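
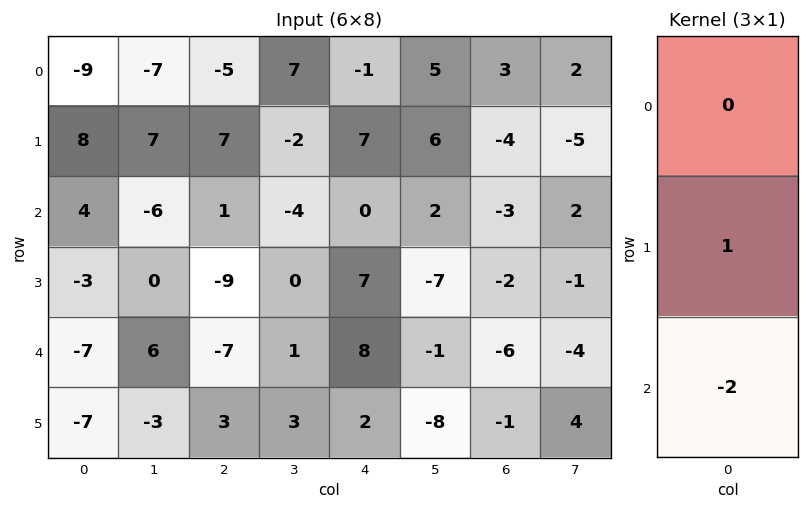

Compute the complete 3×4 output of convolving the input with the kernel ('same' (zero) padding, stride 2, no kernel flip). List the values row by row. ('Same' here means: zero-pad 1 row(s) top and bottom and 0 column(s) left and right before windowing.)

-25 -19 -15 11
10 19 -14 1
7 -13 4 -4

Output[0,0]: The receptive field on the zero-padded input at this output position is [0 / -9 / 8]. Elementwise product with the kernel and sum: -9·1 + 8·-2.
Output[0,1]: The receptive field on the zero-padded input at this output position is [0 / -5 / 7]. Elementwise product with the kernel and sum: -5·1 + 7·-2.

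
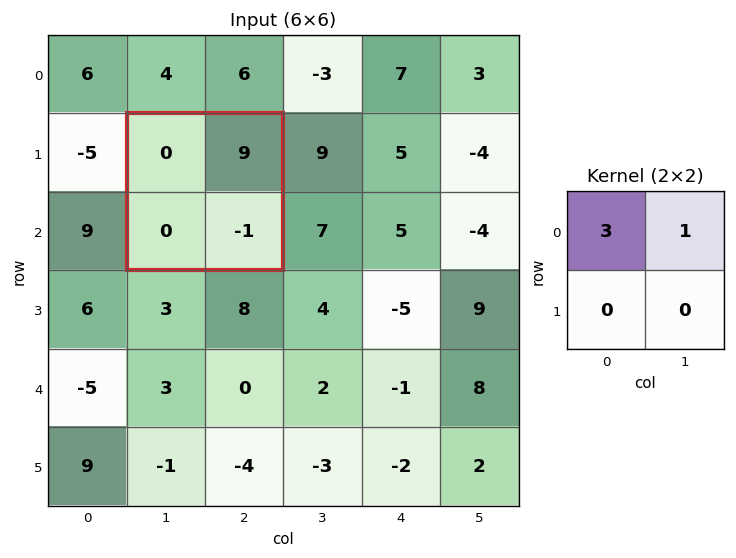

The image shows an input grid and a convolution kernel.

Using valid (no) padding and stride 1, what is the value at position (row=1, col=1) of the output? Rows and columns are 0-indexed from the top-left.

9

The receptive field on the input at this output position is [0 9 / 0 -1]. Elementwise product with the kernel and sum: 0·3 + 9·1.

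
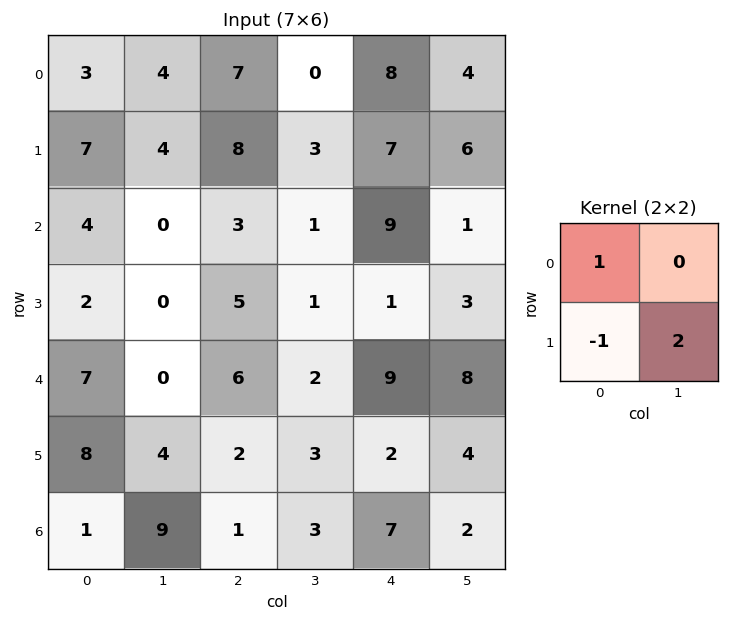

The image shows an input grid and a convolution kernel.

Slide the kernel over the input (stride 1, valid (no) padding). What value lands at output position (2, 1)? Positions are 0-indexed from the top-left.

10

The receptive field on the input at this output position is [0 3 / 0 5]. Elementwise product with the kernel and sum: 0·1 + 0·-1 + 5·2.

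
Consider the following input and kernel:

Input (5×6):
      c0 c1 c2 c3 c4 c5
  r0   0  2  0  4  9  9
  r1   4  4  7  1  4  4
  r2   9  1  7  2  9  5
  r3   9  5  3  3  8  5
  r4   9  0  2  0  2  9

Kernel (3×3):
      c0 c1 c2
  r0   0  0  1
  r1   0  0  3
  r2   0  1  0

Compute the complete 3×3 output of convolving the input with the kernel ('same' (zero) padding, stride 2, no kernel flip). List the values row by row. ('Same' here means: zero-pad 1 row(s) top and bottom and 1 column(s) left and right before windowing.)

10 19 31
16 10 27
5 3 32

Output[0,0]: The receptive field on the zero-padded input at this output position is [0 0 0 / 0 0 2 / 0 4 4]. Elementwise product with the kernel and sum: 0·1 + 2·3 + 4·1.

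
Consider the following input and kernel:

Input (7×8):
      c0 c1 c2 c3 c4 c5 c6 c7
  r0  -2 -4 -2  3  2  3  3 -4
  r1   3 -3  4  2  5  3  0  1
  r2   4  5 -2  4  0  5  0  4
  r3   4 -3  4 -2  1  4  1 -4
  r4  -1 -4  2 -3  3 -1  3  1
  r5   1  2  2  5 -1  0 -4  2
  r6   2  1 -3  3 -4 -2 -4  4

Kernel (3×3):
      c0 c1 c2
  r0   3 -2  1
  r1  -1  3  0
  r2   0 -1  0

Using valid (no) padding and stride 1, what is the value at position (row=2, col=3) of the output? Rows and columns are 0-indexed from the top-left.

The receptive field on the input at this output position is [4 0 5 / -2 1 4 / -3 3 -1]. Elementwise product with the kernel and sum: 4·3 + 0·-2 + 5·1 + -2·-1 + 1·3 + 3·-1.

19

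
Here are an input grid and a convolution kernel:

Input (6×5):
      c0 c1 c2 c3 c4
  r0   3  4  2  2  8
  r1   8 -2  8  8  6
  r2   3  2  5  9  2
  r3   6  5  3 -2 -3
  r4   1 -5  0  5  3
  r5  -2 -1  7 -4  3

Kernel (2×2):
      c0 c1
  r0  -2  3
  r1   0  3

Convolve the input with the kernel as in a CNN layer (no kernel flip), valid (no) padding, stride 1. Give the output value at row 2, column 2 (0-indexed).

The receptive field on the input at this output position is [5 9 / 3 -2]. Elementwise product with the kernel and sum: 5·-2 + 9·3 + -2·3.

11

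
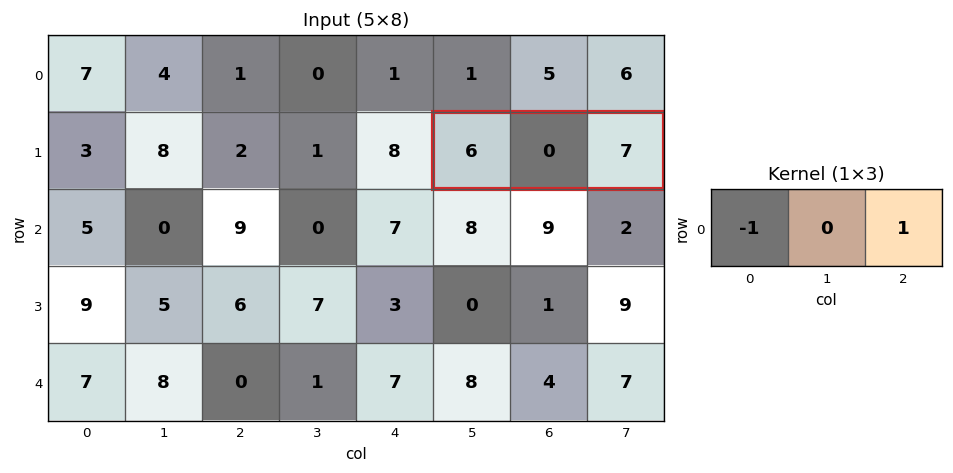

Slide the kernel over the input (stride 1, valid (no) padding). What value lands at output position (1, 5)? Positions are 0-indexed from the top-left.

The receptive field on the input at this output position is [6 0 7]. Elementwise product with the kernel and sum: 6·-1 + 7·1.

1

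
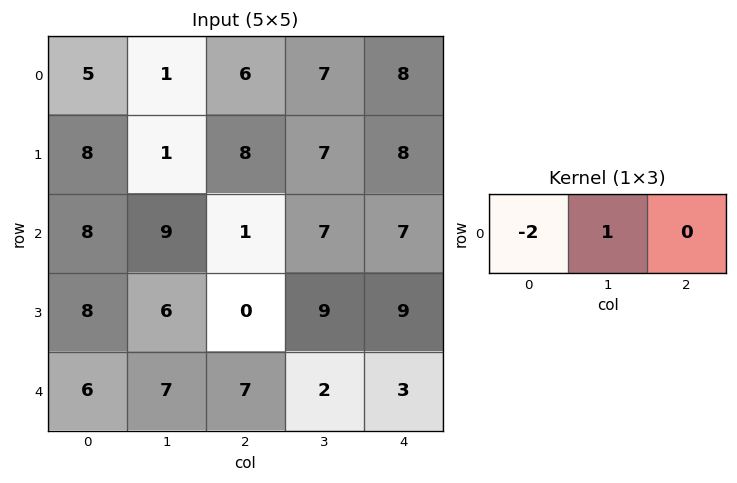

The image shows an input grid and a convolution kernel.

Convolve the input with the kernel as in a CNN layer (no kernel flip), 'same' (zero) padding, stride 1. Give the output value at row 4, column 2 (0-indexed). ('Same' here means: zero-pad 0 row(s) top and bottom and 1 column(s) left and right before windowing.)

The receptive field on the zero-padded input at this output position is [7 7 2]. Elementwise product with the kernel and sum: 7·-2 + 7·1.

-7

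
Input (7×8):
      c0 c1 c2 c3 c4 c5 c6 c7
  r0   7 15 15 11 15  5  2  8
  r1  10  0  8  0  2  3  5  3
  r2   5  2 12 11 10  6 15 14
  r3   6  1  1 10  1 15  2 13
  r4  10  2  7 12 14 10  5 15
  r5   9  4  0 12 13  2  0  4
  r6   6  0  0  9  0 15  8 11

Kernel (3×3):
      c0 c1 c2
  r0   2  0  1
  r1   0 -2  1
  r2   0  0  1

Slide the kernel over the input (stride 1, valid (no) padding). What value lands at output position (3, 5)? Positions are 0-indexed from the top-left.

The receptive field on the input at this output position is [15 2 13 / 10 5 15 / 2 0 4]. Elementwise product with the kernel and sum: 15·2 + 13·1 + 5·-2 + 15·1 + 4·1.

52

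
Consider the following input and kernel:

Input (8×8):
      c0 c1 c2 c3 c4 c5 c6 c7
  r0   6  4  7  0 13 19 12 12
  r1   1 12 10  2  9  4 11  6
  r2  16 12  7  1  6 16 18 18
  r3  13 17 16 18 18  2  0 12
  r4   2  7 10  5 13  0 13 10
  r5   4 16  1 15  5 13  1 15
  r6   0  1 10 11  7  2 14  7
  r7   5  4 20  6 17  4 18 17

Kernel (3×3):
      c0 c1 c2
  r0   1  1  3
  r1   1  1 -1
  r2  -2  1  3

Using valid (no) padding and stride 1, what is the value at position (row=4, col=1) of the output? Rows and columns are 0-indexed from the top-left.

75

The receptive field on the input at this output position is [7 10 5 / 16 1 15 / 1 10 11]. Elementwise product with the kernel and sum: 7·1 + 10·1 + 5·3 + 16·1 + 1·1 + 15·-1 + 1·-2 + 10·1 + 11·3.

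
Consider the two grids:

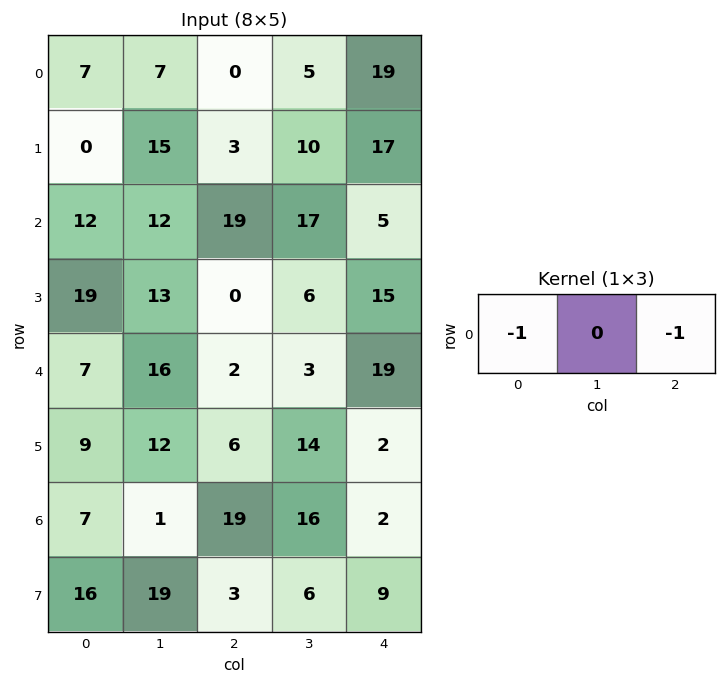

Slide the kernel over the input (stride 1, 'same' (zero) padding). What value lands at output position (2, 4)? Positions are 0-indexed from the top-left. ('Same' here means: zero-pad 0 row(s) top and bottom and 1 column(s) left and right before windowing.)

-17

The receptive field on the zero-padded input at this output position is [17 5 0]. Elementwise product with the kernel and sum: 17·-1 + 0·-1.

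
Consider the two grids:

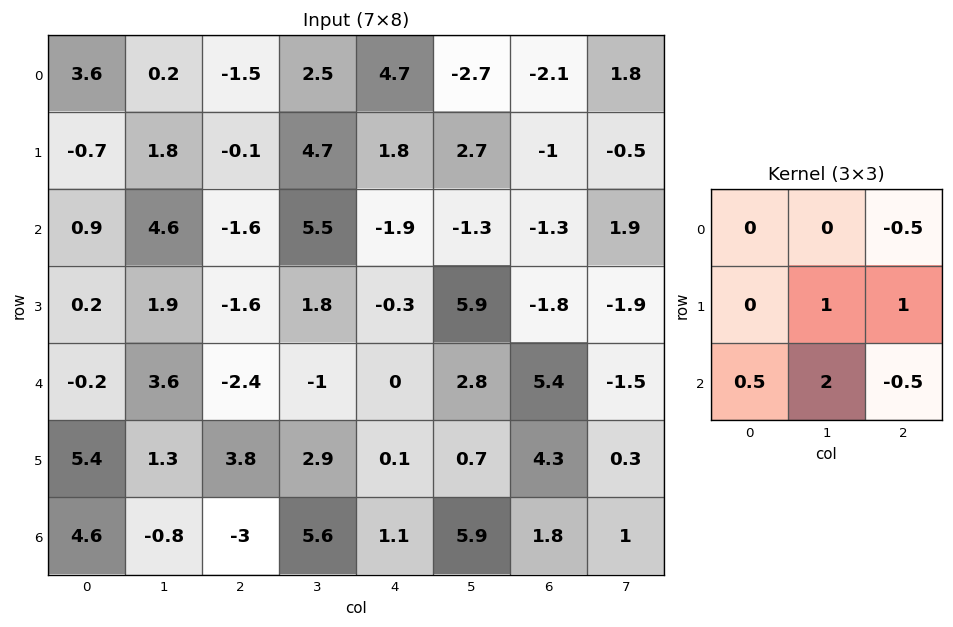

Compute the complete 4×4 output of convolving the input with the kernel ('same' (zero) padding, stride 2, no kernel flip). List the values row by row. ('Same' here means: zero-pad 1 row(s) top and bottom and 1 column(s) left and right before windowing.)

1.5 -0.65 6.6 -0.7
4.05 -1.6 -7.2 1.15
12.6 2.5 1.15 13.65
3.15 1.15 6.65 2.65

Output[0,0]: The receptive field on the zero-padded input at this output position is [0 0 0 / 0 3.6 0.2 / 0 -0.7 1.8]. Elementwise product with the kernel and sum: 0·-0.5 + 3.6·1 + 0.2·1 + 0·0.5 + -0.7·2 + 1.8·-0.5.
Output[0,1]: The receptive field on the zero-padded input at this output position is [0 0 0 / 0.2 -1.5 2.5 / 1.8 -0.1 4.7]. Elementwise product with the kernel and sum: 0·-0.5 + -1.5·1 + 2.5·1 + 1.8·0.5 + -0.1·2 + 4.7·-0.5.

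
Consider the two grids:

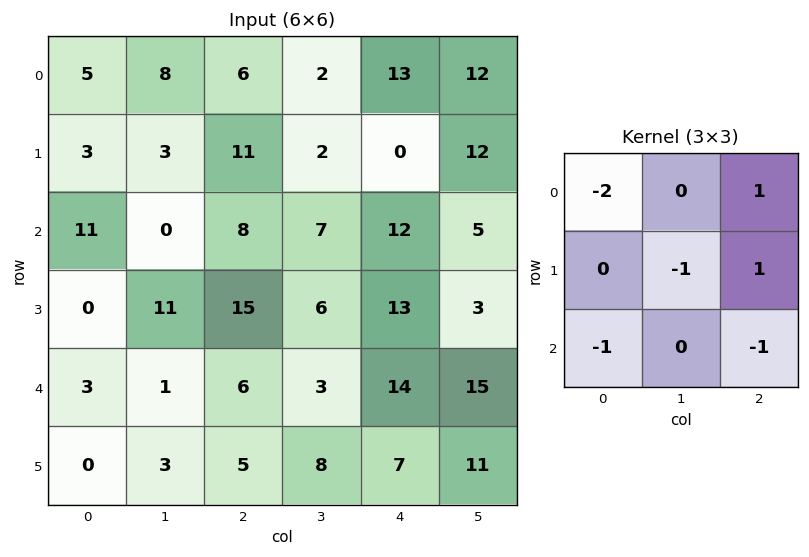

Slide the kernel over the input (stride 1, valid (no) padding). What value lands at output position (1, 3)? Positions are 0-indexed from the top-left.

-8

The receptive field on the input at this output position is [2 0 12 / 7 12 5 / 6 13 3]. Elementwise product with the kernel and sum: 2·-2 + 12·1 + 12·-1 + 5·1 + 6·-1 + 3·-1.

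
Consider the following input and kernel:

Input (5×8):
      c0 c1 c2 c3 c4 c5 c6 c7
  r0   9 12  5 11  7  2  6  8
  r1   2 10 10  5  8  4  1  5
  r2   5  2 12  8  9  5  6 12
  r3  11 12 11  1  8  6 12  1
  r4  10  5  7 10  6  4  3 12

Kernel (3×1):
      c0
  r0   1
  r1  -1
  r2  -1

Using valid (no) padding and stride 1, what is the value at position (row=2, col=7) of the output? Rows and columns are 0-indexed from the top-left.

The receptive field on the input at this output position is [12 / 1 / 12]. Elementwise product with the kernel and sum: 12·1 + 1·-1 + 12·-1.

-1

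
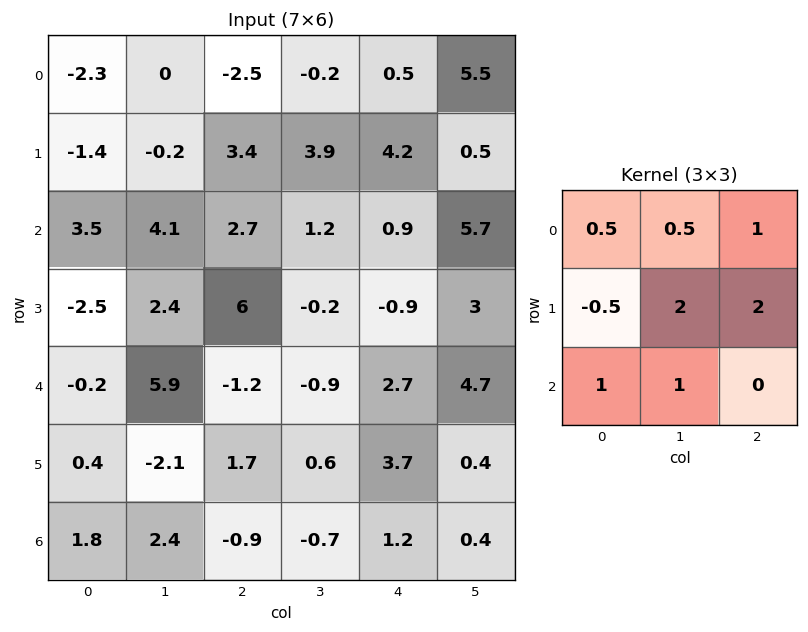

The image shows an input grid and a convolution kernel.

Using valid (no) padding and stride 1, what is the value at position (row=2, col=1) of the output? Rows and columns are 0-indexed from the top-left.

19.7

The receptive field on the input at this output position is [4.1 2.7 1.2 / 2.4 6 -0.2 / 5.9 -1.2 -0.9]. Elementwise product with the kernel and sum: 4.1·0.5 + 2.7·0.5 + 1.2·1 + 2.4·-0.5 + 6·2 + -0.2·2 + 5.9·1 + -1.2·1.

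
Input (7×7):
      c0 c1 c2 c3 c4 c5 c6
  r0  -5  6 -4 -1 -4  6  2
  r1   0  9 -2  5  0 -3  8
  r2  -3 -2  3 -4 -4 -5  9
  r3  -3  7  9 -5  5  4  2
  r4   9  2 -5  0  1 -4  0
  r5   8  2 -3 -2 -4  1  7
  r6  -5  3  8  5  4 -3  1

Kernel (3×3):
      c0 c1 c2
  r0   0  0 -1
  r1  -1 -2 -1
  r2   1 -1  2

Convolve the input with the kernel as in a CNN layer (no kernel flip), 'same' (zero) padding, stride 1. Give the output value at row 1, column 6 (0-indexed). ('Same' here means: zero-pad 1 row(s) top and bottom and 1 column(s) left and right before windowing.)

-27

The receptive field on the zero-padded input at this output position is [6 2 0 / -3 8 0 / -5 9 0]. Elementwise product with the kernel and sum: 0·-1 + -3·-1 + 8·-2 + 0·-1 + -5·1 + 9·-1 + 0·2.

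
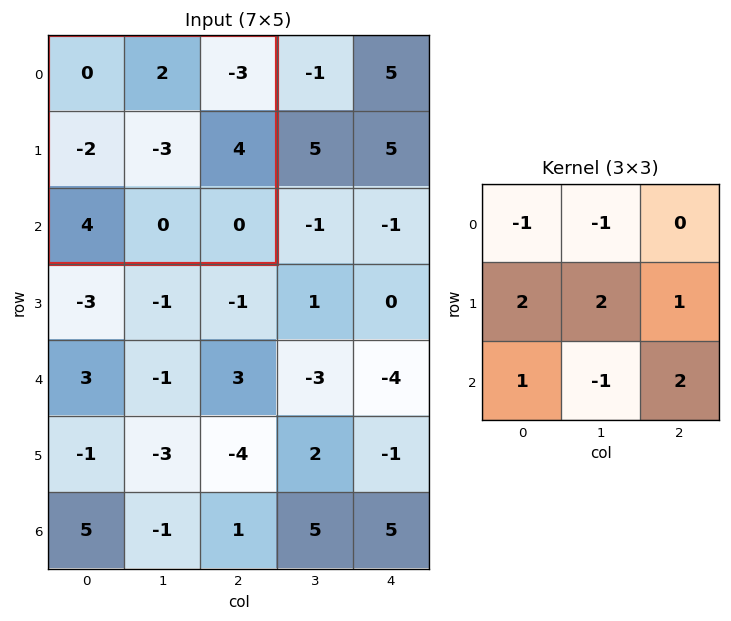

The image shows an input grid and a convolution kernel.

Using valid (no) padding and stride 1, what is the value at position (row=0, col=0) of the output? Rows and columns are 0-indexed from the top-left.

The receptive field on the input at this output position is [0 2 -3 / -2 -3 4 / 4 0 0]. Elementwise product with the kernel and sum: 0·-1 + 2·-1 + -2·2 + -3·2 + 4·1 + 4·1 + 0·-1 + 0·2.

-4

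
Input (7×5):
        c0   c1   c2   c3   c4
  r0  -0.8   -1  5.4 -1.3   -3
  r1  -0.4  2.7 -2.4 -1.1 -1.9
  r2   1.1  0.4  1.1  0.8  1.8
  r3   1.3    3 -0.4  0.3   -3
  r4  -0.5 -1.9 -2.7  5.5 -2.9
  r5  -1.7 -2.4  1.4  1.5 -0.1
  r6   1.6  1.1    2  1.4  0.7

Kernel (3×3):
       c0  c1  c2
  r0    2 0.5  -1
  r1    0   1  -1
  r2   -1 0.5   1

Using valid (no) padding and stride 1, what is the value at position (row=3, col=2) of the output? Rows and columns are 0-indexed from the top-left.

The receptive field on the input at this output position is [-0.4 0.3 -3 / -2.7 5.5 -2.9 / 1.4 1.5 -0.1]. Elementwise product with the kernel and sum: -0.4·2 + 0.3·0.5 + -3·-1 + 5.5·1 + -2.9·-1 + 1.4·-1 + 1.5·0.5 + -0.1·1.

10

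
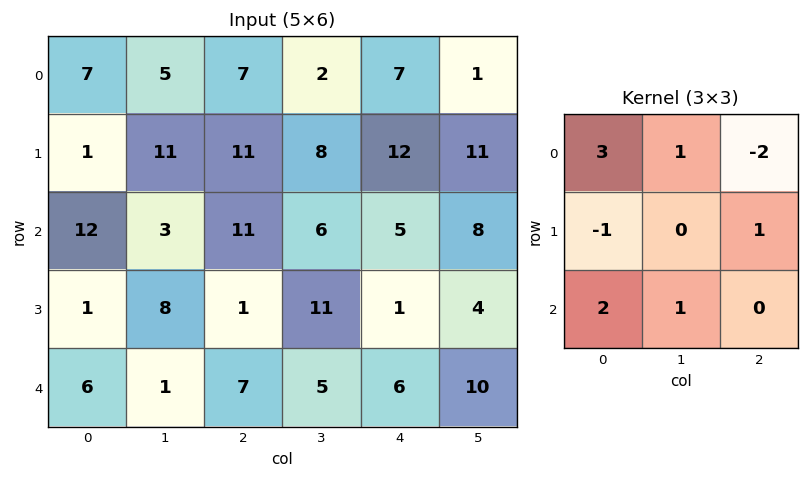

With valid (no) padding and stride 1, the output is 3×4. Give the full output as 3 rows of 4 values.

49 32 38 31
1 48 24 39
30 20 48 16

Output[0,0]: The receptive field on the input at this output position is [7 5 7 / 1 11 11 / 12 3 11]. Elementwise product with the kernel and sum: 7·3 + 5·1 + 7·-2 + 1·-1 + 11·1 + 12·2 + 3·1.
Output[0,1]: The receptive field on the input at this output position is [5 7 2 / 11 11 8 / 3 11 6]. Elementwise product with the kernel and sum: 5·3 + 7·1 + 2·-2 + 11·-1 + 8·1 + 3·2 + 11·1.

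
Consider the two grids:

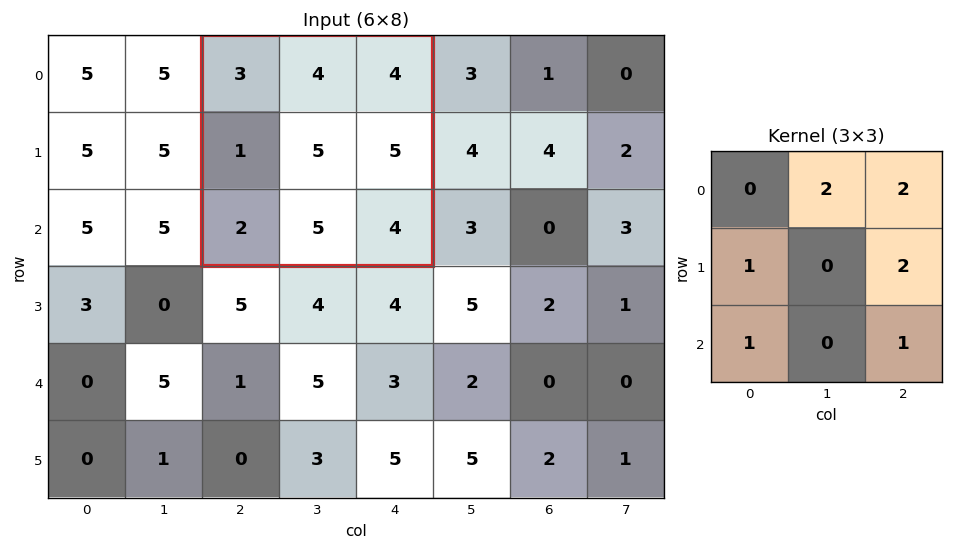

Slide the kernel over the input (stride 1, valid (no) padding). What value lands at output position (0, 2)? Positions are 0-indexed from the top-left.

The receptive field on the input at this output position is [3 4 4 / 1 5 5 / 2 5 4]. Elementwise product with the kernel and sum: 4·2 + 4·2 + 1·1 + 5·2 + 2·1 + 4·1.

33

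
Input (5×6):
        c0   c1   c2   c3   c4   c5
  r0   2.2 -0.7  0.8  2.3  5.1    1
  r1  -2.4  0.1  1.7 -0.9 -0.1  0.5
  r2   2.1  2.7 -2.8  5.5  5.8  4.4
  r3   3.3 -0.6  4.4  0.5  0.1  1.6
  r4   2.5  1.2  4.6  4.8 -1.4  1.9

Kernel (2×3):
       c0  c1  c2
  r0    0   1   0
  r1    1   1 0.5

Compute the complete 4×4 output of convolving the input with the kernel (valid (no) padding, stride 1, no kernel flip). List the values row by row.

-2.15 2.15 3.05 4.35
3.5 4.35 4.7 13.4
7.6 1.25 10.45 7.2
5.4 12.6 9.2 4.45

Output[0,0]: The receptive field on the input at this output position is [2.2 -0.7 0.8 / -2.4 0.1 1.7]. Elementwise product with the kernel and sum: -0.7·1 + -2.4·1 + 0.1·1 + 1.7·0.5.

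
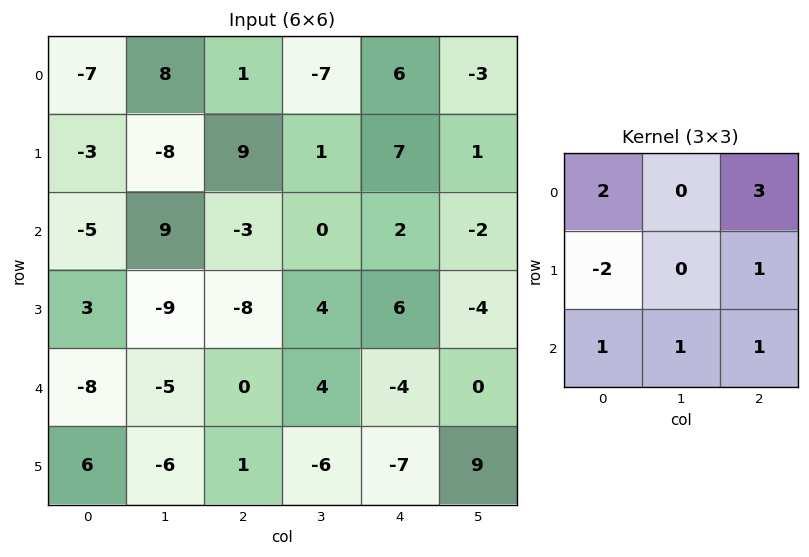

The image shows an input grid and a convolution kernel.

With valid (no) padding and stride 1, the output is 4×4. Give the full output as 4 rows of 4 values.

5 18 8 -24
14 -44 49 9
-46 39 22 -18
-1 -3 -14 -16

Output[0,0]: The receptive field on the input at this output position is [-7 8 1 / -3 -8 9 / -5 9 -3]. Elementwise product with the kernel and sum: -7·2 + 1·3 + -3·-2 + 9·1 + -5·1 + 9·1 + -3·1.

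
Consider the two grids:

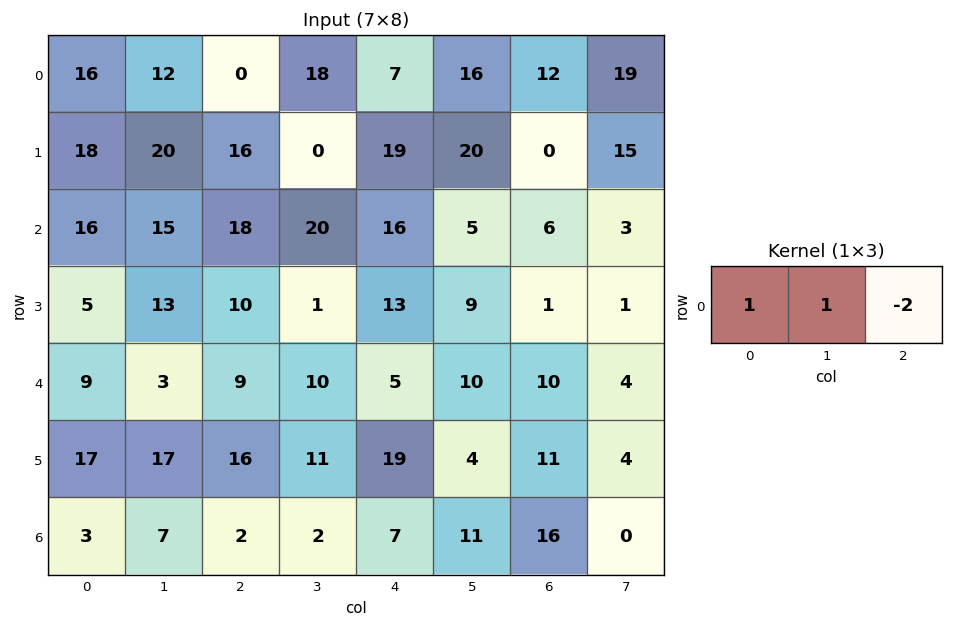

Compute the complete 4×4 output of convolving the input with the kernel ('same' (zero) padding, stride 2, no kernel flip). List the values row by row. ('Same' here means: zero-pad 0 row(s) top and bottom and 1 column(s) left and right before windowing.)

Output[0,0]: The receptive field on the zero-padded input at this output position is [0 16 12]. Elementwise product with the kernel and sum: 0·1 + 16·1 + 12·-2.

-8 -24 -7 -10
-14 -7 26 5
3 -8 -5 12
-11 5 -13 27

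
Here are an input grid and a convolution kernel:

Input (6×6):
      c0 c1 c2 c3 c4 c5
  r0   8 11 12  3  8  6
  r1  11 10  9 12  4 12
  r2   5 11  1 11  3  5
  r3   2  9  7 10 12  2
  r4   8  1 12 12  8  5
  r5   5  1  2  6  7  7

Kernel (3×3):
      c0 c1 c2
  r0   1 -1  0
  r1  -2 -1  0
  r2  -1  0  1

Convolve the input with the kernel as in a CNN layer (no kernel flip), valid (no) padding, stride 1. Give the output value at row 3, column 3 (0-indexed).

-33

The receptive field on the input at this output position is [10 12 2 / 12 8 5 / 6 7 7]. Elementwise product with the kernel and sum: 10·1 + 12·-1 + 12·-2 + 8·-1 + 6·-1 + 7·1.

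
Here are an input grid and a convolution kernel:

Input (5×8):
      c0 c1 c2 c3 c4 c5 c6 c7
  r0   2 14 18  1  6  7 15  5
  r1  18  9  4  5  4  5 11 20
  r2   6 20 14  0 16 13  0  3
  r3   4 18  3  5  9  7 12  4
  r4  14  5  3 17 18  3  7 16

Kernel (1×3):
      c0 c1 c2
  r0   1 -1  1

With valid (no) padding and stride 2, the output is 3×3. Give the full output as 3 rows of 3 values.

Output[0,0]: The receptive field on the input at this output position is [2 14 18]. Elementwise product with the kernel and sum: 2·1 + 14·-1 + 18·1.
Output[0,1]: The receptive field on the input at this output position is [18 1 6]. Elementwise product with the kernel and sum: 18·1 + 1·-1 + 6·1.

6 23 14
0 30 3
12 4 22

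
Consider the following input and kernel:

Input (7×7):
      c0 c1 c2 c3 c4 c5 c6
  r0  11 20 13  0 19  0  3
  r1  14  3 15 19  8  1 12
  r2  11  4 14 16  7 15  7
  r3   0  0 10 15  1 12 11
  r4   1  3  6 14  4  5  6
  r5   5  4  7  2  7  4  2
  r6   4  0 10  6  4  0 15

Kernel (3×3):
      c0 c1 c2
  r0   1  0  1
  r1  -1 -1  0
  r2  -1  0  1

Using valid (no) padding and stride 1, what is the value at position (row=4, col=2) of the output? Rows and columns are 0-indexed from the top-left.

-5

The receptive field on the input at this output position is [6 14 4 / 7 2 7 / 10 6 4]. Elementwise product with the kernel and sum: 6·1 + 4·1 + 7·-1 + 2·-1 + 10·-1 + 4·1.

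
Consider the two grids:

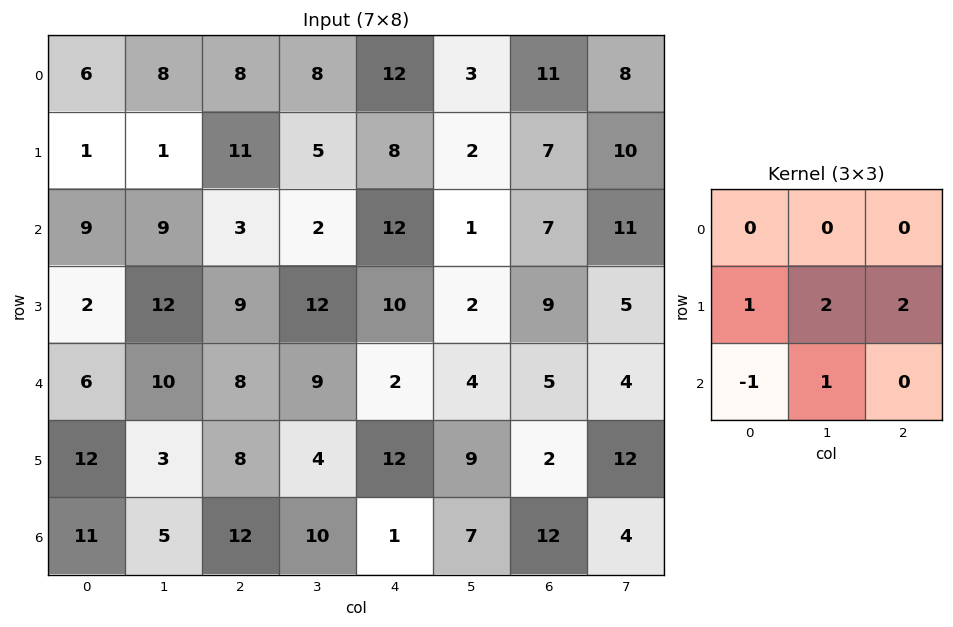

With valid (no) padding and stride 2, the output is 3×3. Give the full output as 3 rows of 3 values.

25 36 15
48 54 34
28 38 40

Output[0,0]: The receptive field on the input at this output position is [6 8 8 / 1 1 11 / 9 9 3]. Elementwise product with the kernel and sum: 1·1 + 1·2 + 11·2 + 9·-1 + 9·1.
Output[0,1]: The receptive field on the input at this output position is [8 8 12 / 11 5 8 / 3 2 12]. Elementwise product with the kernel and sum: 11·1 + 5·2 + 8·2 + 3·-1 + 2·1.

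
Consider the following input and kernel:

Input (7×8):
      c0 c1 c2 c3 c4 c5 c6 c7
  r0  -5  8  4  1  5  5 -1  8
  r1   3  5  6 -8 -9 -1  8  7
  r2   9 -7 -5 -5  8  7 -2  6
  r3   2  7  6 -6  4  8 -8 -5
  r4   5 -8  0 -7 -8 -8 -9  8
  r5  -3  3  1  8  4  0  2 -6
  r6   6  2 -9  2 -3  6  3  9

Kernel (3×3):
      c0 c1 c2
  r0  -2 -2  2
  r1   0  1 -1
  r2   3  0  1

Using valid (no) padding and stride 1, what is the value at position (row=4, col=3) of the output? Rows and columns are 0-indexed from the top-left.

The receptive field on the input at this output position is [-7 -8 -8 / 8 4 0 / 2 -3 6]. Elementwise product with the kernel and sum: -7·-2 + -8·-2 + -8·2 + 4·1 + 0·-1 + 2·3 + 6·1.

30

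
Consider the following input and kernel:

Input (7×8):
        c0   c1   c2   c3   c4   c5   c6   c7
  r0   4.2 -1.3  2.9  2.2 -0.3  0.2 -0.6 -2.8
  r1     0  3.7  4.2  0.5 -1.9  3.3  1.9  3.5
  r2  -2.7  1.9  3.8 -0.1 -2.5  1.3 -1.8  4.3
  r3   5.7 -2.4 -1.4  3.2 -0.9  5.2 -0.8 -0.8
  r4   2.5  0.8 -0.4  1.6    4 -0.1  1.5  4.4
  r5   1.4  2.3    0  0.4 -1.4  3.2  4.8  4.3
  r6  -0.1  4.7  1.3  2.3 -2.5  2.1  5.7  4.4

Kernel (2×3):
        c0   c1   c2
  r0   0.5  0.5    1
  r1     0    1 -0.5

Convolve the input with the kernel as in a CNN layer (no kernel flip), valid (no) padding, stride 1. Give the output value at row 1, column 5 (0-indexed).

The receptive field on the input at this output position is [3.3 1.9 3.5 / 1.3 -1.8 4.3]. Elementwise product with the kernel and sum: 3.3·0.5 + 1.9·0.5 + 3.5·1 + -1.8·1 + 4.3·-0.5.

2.15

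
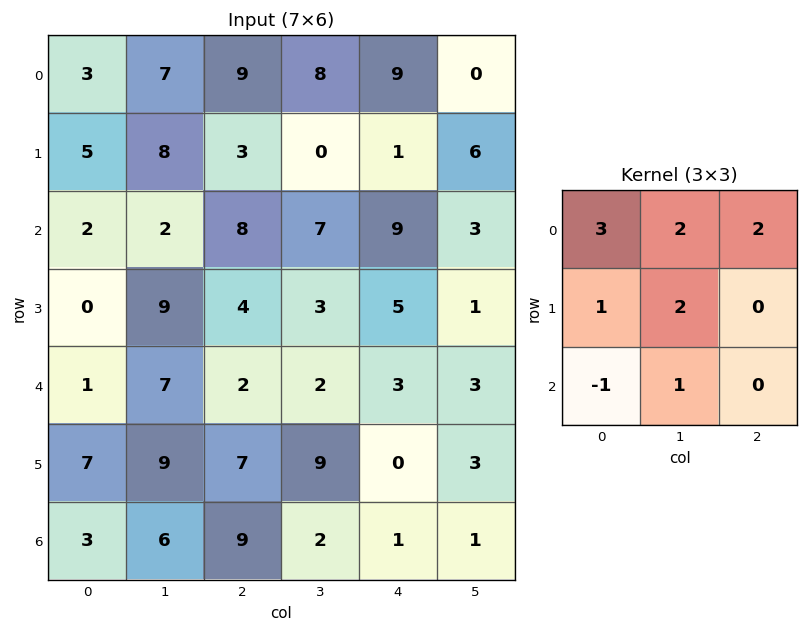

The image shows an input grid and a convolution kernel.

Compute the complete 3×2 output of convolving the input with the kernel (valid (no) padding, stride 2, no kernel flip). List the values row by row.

Output[0,0]: The receptive field on the input at this output position is [3 7 9 / 5 8 3 / 2 2 8]. Elementwise product with the kernel and sum: 3·3 + 7·2 + 9·2 + 5·1 + 8·2 + 2·-1 + 2·1.
Output[0,1]: The receptive field on the input at this output position is [9 8 9 / 3 0 1 / 8 7 9]. Elementwise product with the kernel and sum: 9·3 + 8·2 + 9·2 + 3·1 + 0·2 + 8·-1 + 7·1.

62 63
50 66
49 34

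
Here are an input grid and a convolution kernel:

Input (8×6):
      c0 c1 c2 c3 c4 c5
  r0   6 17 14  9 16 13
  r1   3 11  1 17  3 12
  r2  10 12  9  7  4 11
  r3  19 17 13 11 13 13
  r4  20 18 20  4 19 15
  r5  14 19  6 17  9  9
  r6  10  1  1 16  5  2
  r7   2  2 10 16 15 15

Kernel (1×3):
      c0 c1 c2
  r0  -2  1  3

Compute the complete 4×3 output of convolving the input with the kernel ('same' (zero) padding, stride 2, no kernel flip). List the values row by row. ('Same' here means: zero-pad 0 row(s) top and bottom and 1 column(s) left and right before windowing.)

Output[0,0]: The receptive field on the zero-padded input at this output position is [0 6 17]. Elementwise product with the kernel and sum: 0·-2 + 6·1 + 17·3.

57 7 37
46 6 23
74 -4 56
13 47 -21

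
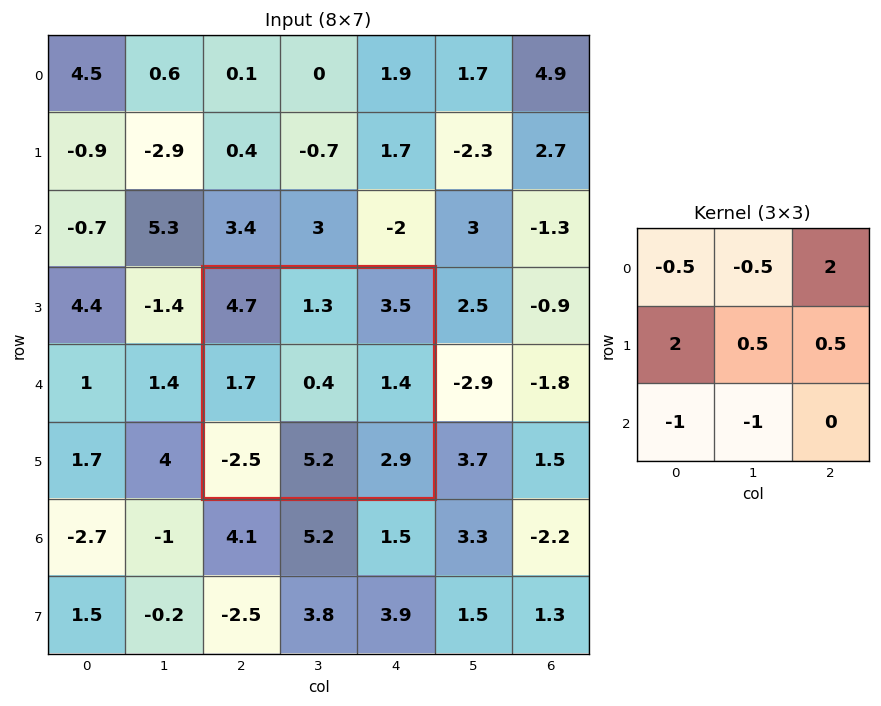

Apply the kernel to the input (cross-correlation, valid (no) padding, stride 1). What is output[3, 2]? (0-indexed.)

5.6

The receptive field on the input at this output position is [4.7 1.3 3.5 / 1.7 0.4 1.4 / -2.5 5.2 2.9]. Elementwise product with the kernel and sum: 4.7·-0.5 + 1.3·-0.5 + 3.5·2 + 1.7·2 + 0.4·0.5 + 1.4·0.5 + -2.5·-1 + 5.2·-1.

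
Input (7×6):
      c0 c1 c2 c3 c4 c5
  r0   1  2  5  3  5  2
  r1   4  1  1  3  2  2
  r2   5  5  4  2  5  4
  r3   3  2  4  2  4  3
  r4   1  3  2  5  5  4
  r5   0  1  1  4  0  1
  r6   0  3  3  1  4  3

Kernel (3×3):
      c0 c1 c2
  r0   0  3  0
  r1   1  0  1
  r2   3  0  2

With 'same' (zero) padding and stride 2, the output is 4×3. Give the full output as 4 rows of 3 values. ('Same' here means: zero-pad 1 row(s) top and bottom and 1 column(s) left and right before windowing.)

4 14 18
21 20 24
14 31 35
3 7 4

Output[0,0]: The receptive field on the zero-padded input at this output position is [0 0 0 / 0 1 2 / 0 4 1]. Elementwise product with the kernel and sum: 0·3 + 0·1 + 2·1 + 0·3 + 1·2.
Output[0,1]: The receptive field on the zero-padded input at this output position is [0 0 0 / 2 5 3 / 1 1 3]. Elementwise product with the kernel and sum: 0·3 + 2·1 + 3·1 + 1·3 + 3·2.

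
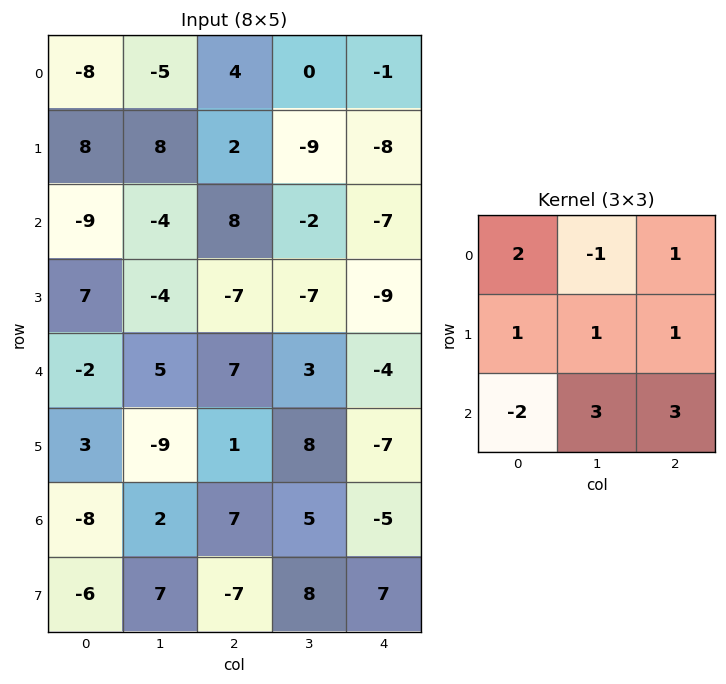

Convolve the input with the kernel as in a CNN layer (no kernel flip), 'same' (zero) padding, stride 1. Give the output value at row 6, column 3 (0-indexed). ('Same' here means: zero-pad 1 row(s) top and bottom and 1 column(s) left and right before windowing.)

The receptive field on the zero-padded input at this output position is [1 8 -7 / 7 5 -5 / -7 8 7]. Elementwise product with the kernel and sum: 1·2 + 8·-1 + -7·1 + 7·1 + 5·1 + -5·1 + -7·-2 + 8·3 + 7·3.

53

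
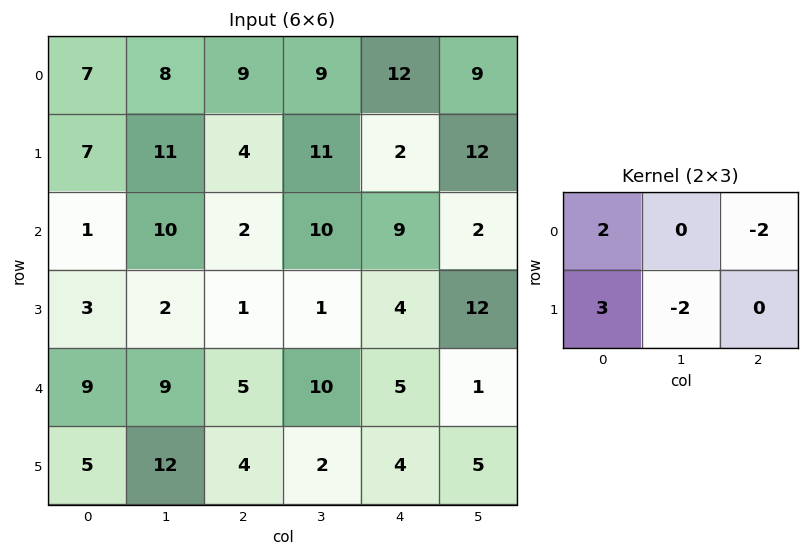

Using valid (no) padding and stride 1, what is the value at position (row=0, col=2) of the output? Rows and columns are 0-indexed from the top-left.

The receptive field on the input at this output position is [9 9 12 / 4 11 2]. Elementwise product with the kernel and sum: 9·2 + 12·-2 + 4·3 + 11·-2.

-16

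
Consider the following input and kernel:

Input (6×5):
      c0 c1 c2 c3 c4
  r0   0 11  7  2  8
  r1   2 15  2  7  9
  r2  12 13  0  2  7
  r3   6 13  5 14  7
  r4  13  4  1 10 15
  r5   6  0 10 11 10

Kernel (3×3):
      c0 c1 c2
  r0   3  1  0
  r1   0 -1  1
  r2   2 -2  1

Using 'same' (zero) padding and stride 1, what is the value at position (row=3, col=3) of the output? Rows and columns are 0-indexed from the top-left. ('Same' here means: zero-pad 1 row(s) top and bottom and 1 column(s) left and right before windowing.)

-8

The receptive field on the zero-padded input at this output position is [0 2 7 / 5 14 7 / 1 10 15]. Elementwise product with the kernel and sum: 0·3 + 2·1 + 14·-1 + 7·1 + 1·2 + 10·-2 + 15·1.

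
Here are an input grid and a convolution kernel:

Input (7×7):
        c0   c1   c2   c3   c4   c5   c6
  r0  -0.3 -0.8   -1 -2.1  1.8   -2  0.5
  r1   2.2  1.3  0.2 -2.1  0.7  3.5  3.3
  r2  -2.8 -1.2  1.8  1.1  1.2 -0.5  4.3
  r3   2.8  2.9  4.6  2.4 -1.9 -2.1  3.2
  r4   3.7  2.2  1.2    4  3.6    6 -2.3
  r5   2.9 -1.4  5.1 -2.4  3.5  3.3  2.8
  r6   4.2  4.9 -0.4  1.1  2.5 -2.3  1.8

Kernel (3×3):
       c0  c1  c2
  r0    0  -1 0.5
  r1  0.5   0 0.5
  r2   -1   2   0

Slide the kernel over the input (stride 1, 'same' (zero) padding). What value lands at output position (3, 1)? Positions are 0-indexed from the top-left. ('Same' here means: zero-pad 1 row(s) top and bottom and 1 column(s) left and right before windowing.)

The receptive field on the zero-padded input at this output position is [-2.8 -1.2 1.8 / 2.8 2.9 4.6 / 3.7 2.2 1.2]. Elementwise product with the kernel and sum: -1.2·-1 + 1.8·0.5 + 2.8·0.5 + 4.6·0.5 + 3.7·-1 + 2.2·2.

6.5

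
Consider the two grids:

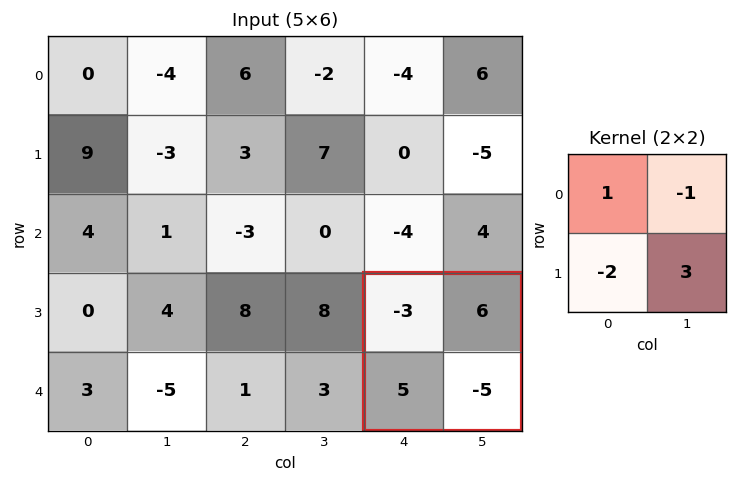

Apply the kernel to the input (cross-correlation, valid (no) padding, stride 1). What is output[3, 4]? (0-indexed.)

The receptive field on the input at this output position is [-3 6 / 5 -5]. Elementwise product with the kernel and sum: -3·1 + 6·-1 + 5·-2 + -5·3.

-34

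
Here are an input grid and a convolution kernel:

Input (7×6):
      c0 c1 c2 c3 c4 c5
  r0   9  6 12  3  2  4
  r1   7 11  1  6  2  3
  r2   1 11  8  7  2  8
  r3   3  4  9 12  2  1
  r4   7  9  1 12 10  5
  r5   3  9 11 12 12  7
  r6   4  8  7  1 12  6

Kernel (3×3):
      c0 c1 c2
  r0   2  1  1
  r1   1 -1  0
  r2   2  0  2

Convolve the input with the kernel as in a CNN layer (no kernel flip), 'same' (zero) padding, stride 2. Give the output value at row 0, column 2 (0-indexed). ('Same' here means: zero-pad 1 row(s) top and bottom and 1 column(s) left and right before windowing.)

19

The receptive field on the zero-padded input at this output position is [0 0 0 / 3 2 4 / 6 2 3]. Elementwise product with the kernel and sum: 0·2 + 0·1 + 0·1 + 3·1 + 2·-1 + 6·2 + 3·2.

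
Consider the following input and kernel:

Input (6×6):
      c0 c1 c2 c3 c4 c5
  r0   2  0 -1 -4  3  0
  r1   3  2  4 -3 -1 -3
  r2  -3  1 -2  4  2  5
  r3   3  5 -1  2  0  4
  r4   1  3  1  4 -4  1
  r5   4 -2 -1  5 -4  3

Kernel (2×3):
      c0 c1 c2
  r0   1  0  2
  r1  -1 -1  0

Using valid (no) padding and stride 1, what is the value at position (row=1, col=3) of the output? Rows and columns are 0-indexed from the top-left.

-15

The receptive field on the input at this output position is [-3 -1 -3 / 4 2 5]. Elementwise product with the kernel and sum: -3·1 + -3·2 + 4·-1 + 2·-1.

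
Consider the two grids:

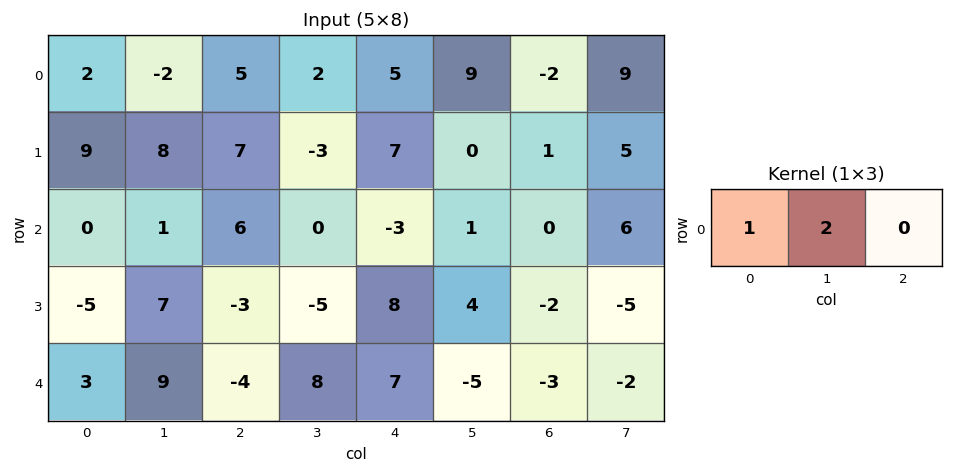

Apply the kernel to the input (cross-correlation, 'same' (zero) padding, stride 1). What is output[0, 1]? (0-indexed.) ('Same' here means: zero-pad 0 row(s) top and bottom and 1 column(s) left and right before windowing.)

The receptive field on the zero-padded input at this output position is [2 -2 5]. Elementwise product with the kernel and sum: 2·1 + -2·2.

-2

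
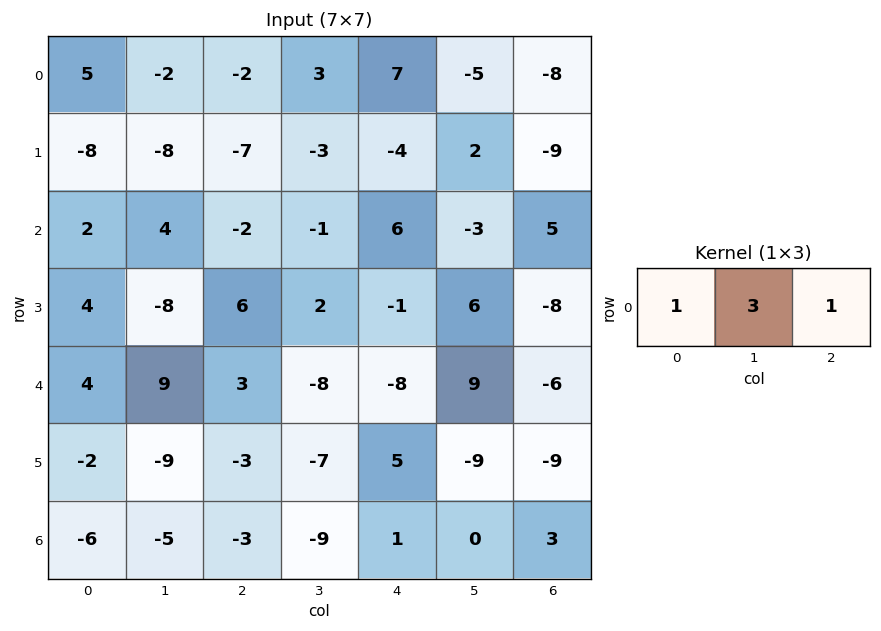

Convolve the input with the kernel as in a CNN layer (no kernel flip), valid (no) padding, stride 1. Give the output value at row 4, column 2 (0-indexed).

-29

The receptive field on the input at this output position is [3 -8 -8]. Elementwise product with the kernel and sum: 3·1 + -8·3 + -8·1.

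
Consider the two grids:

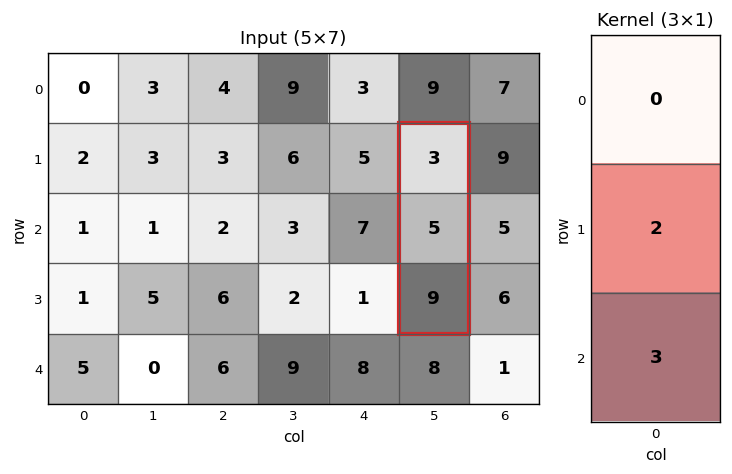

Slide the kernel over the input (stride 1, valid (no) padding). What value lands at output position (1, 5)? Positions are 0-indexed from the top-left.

37

The receptive field on the input at this output position is [3 / 5 / 9]. Elementwise product with the kernel and sum: 5·2 + 9·3.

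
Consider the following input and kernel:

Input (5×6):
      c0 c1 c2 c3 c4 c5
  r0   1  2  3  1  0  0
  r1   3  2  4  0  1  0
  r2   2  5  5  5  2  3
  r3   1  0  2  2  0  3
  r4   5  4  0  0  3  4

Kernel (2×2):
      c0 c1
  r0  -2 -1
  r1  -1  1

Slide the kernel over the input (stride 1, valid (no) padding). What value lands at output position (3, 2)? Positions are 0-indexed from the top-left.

-6

The receptive field on the input at this output position is [2 2 / 0 0]. Elementwise product with the kernel and sum: 2·-2 + 2·-1 + 0·-1 + 0·1.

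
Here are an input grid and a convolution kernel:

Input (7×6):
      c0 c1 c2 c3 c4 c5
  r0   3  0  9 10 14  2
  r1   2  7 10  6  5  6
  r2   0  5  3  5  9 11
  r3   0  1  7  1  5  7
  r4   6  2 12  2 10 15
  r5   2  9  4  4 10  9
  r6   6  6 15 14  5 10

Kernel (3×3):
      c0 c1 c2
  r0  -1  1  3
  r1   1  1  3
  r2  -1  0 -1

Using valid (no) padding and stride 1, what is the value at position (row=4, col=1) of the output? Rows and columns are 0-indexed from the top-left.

21

The receptive field on the input at this output position is [2 12 2 / 9 4 4 / 6 15 14]. Elementwise product with the kernel and sum: 2·-1 + 12·1 + 2·3 + 9·1 + 4·1 + 4·3 + 6·-1 + 14·-1.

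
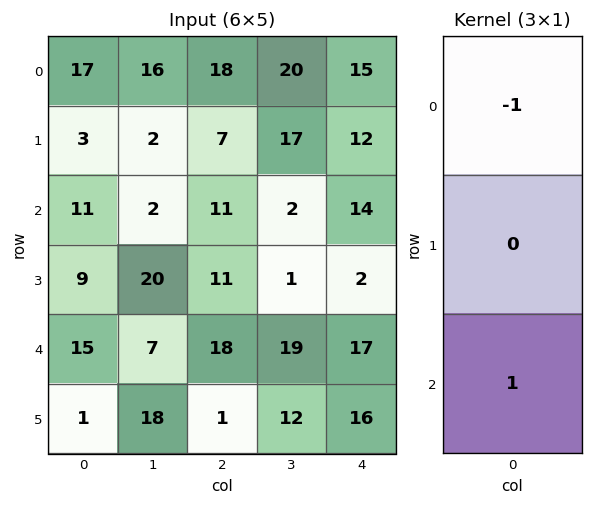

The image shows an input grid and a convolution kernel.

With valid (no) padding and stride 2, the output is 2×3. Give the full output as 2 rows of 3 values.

-6 -7 -1
4 7 3

Output[0,0]: The receptive field on the input at this output position is [17 / 3 / 11]. Elementwise product with the kernel and sum: 17·-1 + 11·1.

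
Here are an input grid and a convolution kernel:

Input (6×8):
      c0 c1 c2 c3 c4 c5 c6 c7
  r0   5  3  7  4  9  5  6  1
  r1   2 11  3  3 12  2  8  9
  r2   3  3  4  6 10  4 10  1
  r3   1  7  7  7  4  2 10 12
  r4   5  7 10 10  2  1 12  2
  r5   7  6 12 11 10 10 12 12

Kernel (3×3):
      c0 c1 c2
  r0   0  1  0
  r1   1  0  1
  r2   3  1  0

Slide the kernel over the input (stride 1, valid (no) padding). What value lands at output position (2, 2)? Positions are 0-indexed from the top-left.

57

The receptive field on the input at this output position is [4 6 10 / 7 7 4 / 10 10 2]. Elementwise product with the kernel and sum: 6·1 + 7·1 + 4·1 + 10·3 + 10·1.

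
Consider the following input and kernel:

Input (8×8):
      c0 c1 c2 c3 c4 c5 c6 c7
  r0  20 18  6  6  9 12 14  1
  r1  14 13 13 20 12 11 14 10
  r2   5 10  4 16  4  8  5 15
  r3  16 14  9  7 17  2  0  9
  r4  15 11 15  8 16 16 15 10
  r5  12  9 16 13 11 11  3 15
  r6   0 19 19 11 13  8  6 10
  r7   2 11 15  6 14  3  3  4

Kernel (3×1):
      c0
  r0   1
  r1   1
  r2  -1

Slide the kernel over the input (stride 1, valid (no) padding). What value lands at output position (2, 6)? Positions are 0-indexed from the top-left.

-10

The receptive field on the input at this output position is [5 / 0 / 15]. Elementwise product with the kernel and sum: 5·1 + 0·1 + 15·-1.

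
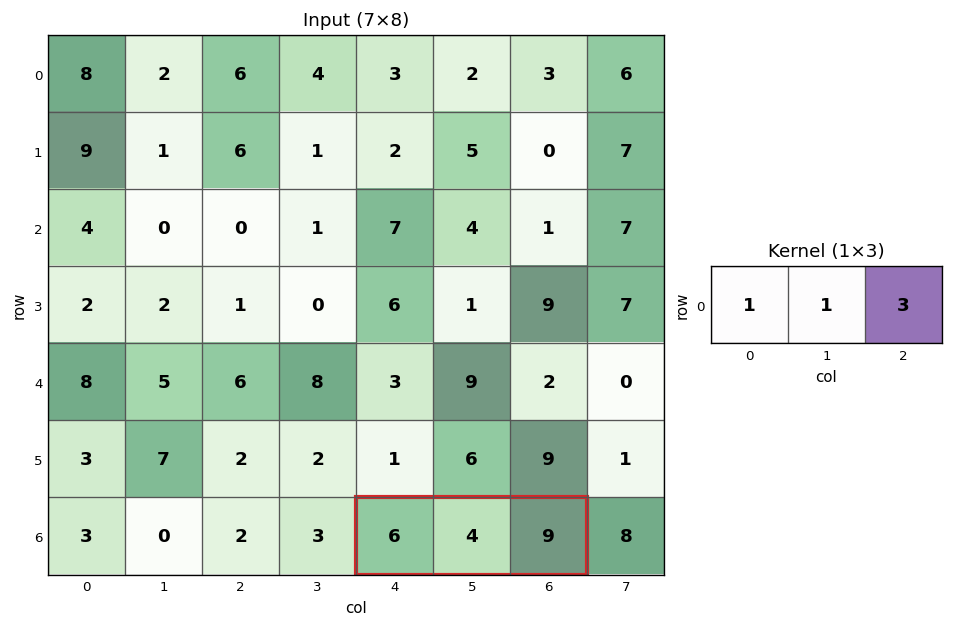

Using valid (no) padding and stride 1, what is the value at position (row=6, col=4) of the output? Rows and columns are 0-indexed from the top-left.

37

The receptive field on the input at this output position is [6 4 9]. Elementwise product with the kernel and sum: 6·1 + 4·1 + 9·3.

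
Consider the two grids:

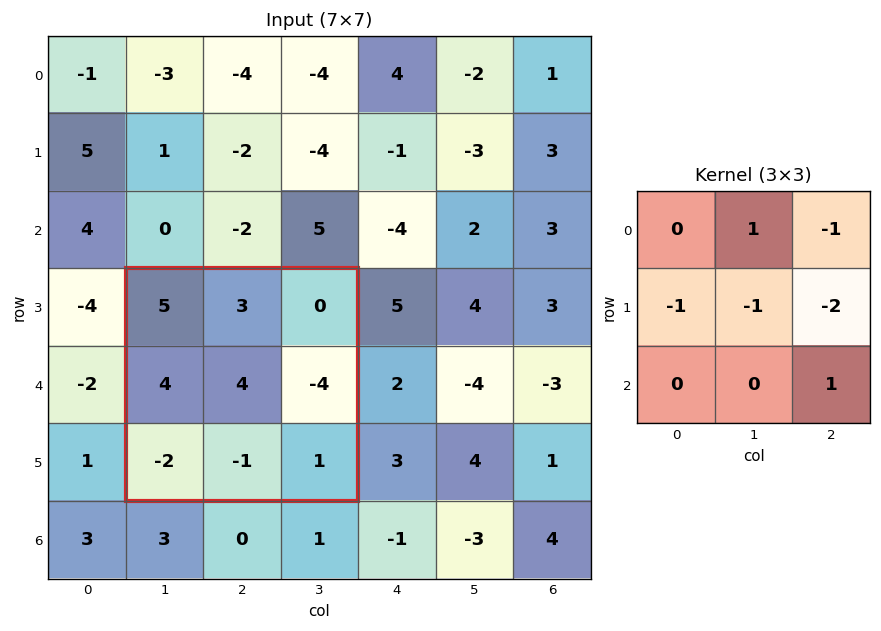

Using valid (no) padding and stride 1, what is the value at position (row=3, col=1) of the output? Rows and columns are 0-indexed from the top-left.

4

The receptive field on the input at this output position is [5 3 0 / 4 4 -4 / -2 -1 1]. Elementwise product with the kernel and sum: 3·1 + 0·-1 + 4·-1 + 4·-1 + -4·-2 + 1·1.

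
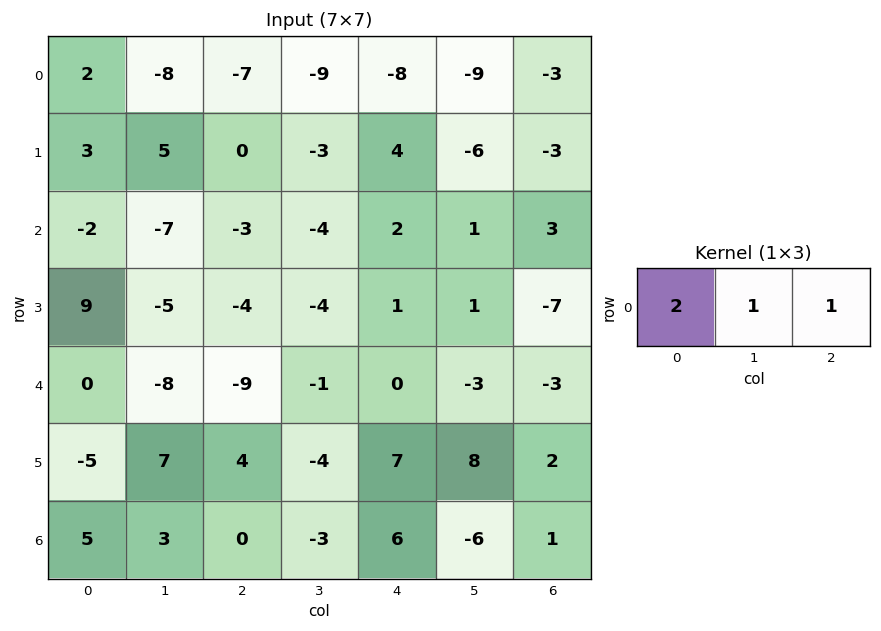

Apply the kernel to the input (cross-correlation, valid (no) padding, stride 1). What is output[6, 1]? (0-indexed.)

3

The receptive field on the input at this output position is [3 0 -3]. Elementwise product with the kernel and sum: 3·2 + 0·1 + -3·1.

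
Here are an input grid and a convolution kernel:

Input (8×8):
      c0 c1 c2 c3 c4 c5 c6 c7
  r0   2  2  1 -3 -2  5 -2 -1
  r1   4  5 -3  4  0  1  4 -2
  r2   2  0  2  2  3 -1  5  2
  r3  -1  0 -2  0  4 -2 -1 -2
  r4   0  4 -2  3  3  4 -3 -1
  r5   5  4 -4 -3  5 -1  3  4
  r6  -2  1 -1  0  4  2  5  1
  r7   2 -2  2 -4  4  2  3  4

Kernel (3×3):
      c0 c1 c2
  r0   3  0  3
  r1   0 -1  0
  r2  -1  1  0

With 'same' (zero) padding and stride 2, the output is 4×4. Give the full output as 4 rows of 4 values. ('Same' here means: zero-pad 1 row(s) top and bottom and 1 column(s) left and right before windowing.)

Output[0,0]: The receptive field on the zero-padded input at this output position is [0 0 0 / 0 2 2 / 0 4 5]. Elementwise product with the kernel and sum: 0·3 + 0·3 + 2·-1 + 0·-1 + 4·1.
Output[0,1]: The receptive field on the zero-padded input at this output position is [0 0 0 / 2 1 -3 / 5 -3 4]. Elementwise product with the kernel and sum: 0·3 + 0·3 + 1·-1 + 5·-1 + -3·1.

2 -9 -2 5
12 23 16 -7
5 -6 -1 -5
16 8 -8 5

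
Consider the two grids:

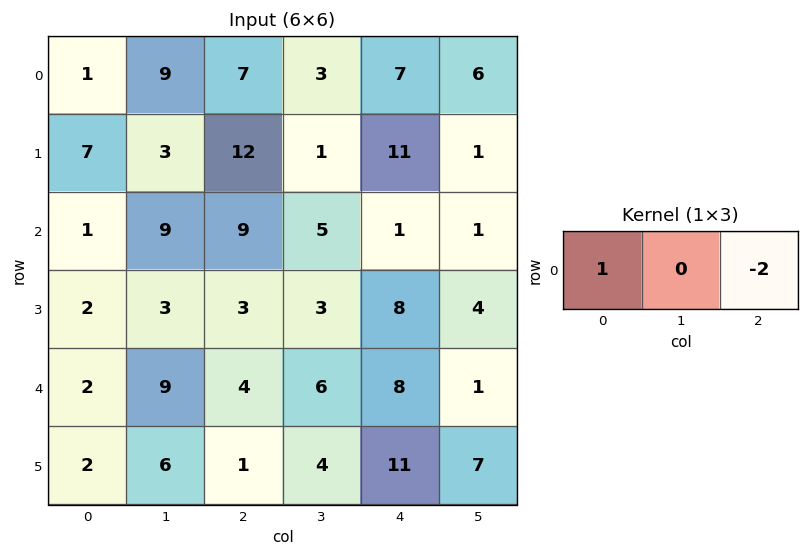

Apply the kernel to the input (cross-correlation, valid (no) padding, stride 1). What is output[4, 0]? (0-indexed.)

The receptive field on the input at this output position is [2 9 4]. Elementwise product with the kernel and sum: 2·1 + 4·-2.

-6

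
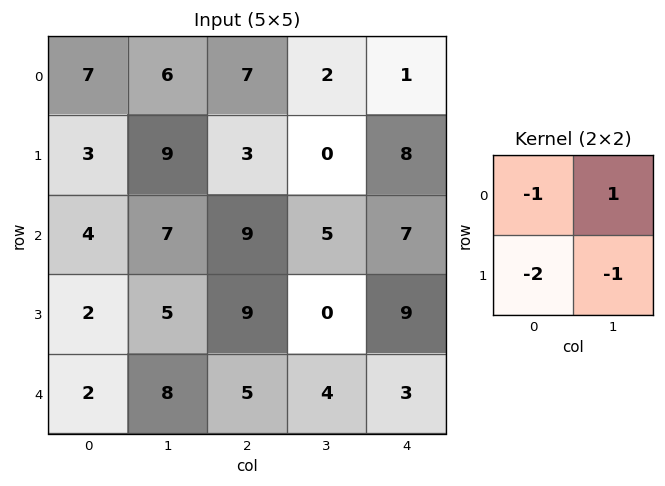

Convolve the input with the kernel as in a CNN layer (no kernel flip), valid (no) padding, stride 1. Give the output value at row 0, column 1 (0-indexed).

-20

The receptive field on the input at this output position is [6 7 / 9 3]. Elementwise product with the kernel and sum: 6·-1 + 7·1 + 9·-2 + 3·-1.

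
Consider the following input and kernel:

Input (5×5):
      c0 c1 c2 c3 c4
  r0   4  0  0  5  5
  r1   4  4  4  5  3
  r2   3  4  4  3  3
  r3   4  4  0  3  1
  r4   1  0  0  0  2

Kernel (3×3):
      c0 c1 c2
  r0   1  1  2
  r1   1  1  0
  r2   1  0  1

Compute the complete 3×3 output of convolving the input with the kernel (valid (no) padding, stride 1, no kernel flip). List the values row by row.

19 25 31
27 33 23
24 18 18

Output[0,0]: The receptive field on the input at this output position is [4 0 0 / 4 4 4 / 3 4 4]. Elementwise product with the kernel and sum: 4·1 + 0·1 + 0·2 + 4·1 + 4·1 + 3·1 + 4·1.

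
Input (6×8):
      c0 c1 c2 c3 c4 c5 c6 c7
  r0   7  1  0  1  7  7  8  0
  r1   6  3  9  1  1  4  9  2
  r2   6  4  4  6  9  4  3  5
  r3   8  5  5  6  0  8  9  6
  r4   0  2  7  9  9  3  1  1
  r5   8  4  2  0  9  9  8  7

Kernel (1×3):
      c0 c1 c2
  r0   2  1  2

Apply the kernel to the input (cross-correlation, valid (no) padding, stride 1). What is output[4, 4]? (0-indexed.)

23

The receptive field on the input at this output position is [9 3 1]. Elementwise product with the kernel and sum: 9·2 + 3·1 + 1·2.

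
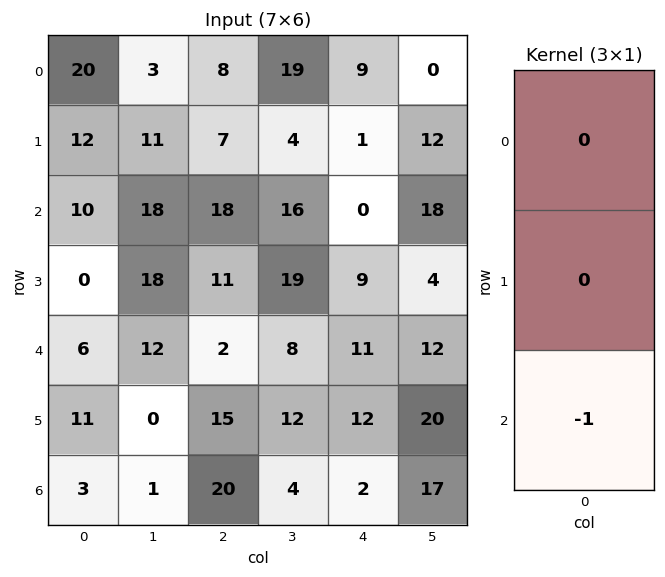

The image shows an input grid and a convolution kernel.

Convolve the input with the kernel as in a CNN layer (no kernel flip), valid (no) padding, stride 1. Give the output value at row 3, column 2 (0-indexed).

The receptive field on the input at this output position is [11 / 2 / 15]. Elementwise product with the kernel and sum: 15·-1.

-15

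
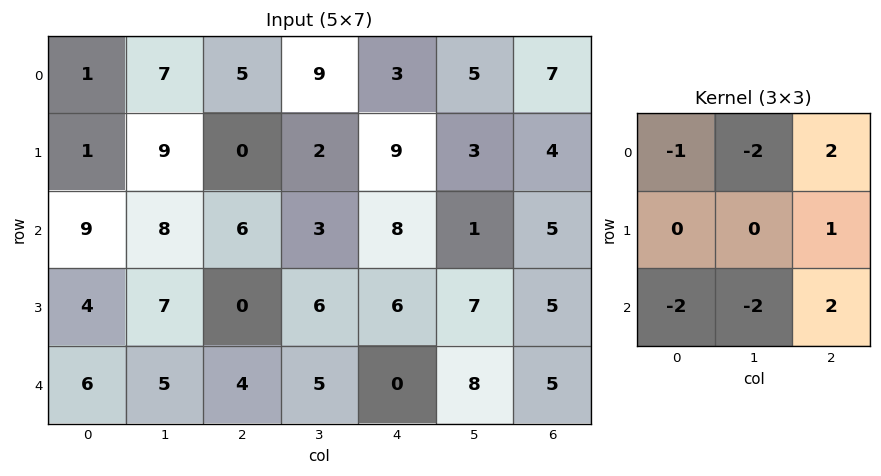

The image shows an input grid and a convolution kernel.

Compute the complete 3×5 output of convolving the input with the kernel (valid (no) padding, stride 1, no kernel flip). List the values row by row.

-27 -19 -10 -22 -3
-35 -4 22 -23 -18
-27 -16 -8 -4 -1

Output[0,0]: The receptive field on the input at this output position is [1 7 5 / 1 9 0 / 9 8 6]. Elementwise product with the kernel and sum: 1·-1 + 7·-2 + 5·2 + 0·1 + 9·-2 + 8·-2 + 6·2.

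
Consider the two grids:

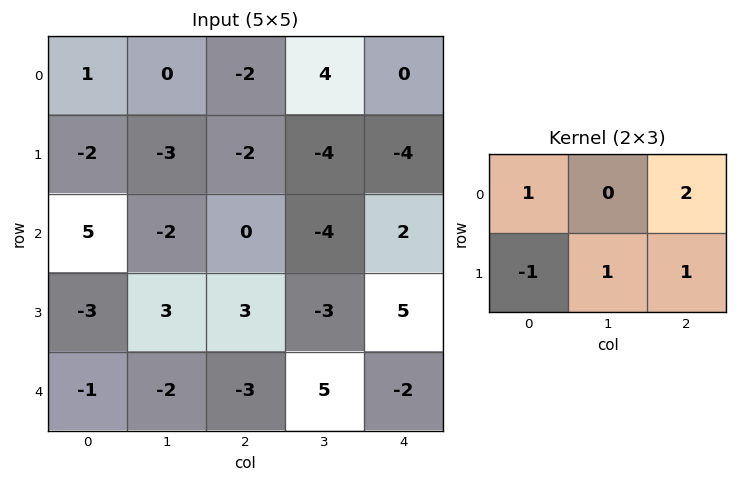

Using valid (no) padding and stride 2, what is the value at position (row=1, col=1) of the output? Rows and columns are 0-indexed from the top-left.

The receptive field on the input at this output position is [0 -4 2 / 3 -3 5]. Elementwise product with the kernel and sum: 0·1 + 2·2 + 3·-1 + -3·1 + 5·1.

3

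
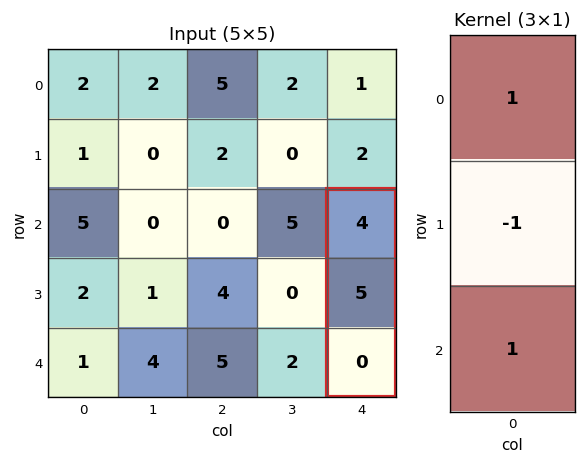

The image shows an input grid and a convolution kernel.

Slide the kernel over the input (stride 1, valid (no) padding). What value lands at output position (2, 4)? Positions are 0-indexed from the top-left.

-1

The receptive field on the input at this output position is [4 / 5 / 0]. Elementwise product with the kernel and sum: 4·1 + 5·-1 + 0·1.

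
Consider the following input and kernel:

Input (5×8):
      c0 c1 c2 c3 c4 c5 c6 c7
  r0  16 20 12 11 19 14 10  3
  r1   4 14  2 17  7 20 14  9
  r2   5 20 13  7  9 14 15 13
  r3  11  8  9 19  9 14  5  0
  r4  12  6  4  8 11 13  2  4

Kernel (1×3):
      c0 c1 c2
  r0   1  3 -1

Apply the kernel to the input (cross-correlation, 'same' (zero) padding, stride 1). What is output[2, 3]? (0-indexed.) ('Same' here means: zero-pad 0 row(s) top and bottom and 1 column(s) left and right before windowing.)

25

The receptive field on the zero-padded input at this output position is [13 7 9]. Elementwise product with the kernel and sum: 13·1 + 7·3 + 9·-1.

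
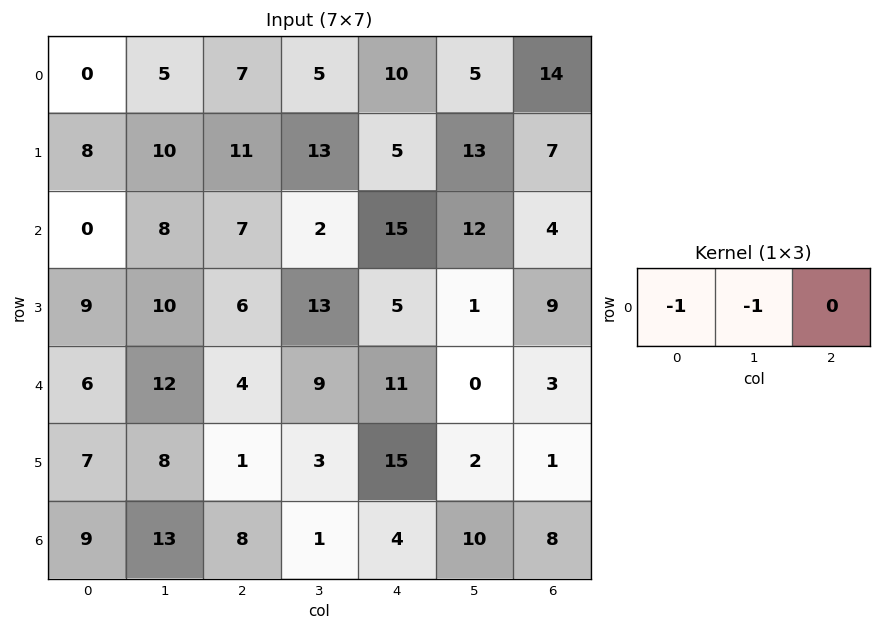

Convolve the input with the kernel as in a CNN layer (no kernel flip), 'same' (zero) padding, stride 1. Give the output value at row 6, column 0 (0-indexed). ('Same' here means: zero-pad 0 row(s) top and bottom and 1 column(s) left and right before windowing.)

The receptive field on the zero-padded input at this output position is [0 9 13]. Elementwise product with the kernel and sum: 0·-1 + 9·-1.

-9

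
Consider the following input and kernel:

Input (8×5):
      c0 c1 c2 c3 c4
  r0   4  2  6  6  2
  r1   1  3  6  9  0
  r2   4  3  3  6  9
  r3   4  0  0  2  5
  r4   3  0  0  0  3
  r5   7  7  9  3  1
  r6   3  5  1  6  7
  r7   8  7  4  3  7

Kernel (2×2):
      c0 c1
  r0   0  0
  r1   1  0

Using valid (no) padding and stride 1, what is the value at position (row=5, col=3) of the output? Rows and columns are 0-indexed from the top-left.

6

The receptive field on the input at this output position is [3 1 / 6 7]. Elementwise product with the kernel and sum: 6·1.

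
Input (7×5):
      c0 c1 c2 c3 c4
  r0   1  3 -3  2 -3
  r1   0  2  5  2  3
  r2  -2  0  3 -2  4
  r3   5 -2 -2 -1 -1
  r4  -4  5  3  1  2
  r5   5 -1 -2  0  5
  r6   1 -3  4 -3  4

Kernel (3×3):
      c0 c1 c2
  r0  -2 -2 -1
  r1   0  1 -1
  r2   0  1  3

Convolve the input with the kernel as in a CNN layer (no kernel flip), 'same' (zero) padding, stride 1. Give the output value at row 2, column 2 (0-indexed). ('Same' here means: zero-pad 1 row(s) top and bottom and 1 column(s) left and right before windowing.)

-16

The receptive field on the zero-padded input at this output position is [2 5 2 / 0 3 -2 / -2 -2 -1]. Elementwise product with the kernel and sum: 2·-2 + 5·-2 + 2·-1 + 3·1 + -2·-1 + -2·1 + -1·3.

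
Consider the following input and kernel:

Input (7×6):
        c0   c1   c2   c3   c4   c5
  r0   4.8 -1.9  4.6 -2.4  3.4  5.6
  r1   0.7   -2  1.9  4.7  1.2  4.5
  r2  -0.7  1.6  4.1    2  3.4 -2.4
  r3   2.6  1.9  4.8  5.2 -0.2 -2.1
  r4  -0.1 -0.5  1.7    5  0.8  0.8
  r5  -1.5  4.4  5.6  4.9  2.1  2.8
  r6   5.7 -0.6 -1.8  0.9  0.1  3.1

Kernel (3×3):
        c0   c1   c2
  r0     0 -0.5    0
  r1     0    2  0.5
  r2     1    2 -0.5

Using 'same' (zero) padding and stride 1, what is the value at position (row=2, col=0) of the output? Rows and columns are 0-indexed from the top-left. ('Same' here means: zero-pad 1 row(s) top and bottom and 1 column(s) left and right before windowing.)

3.3

The receptive field on the zero-padded input at this output position is [0 0.7 -2 / 0 -0.7 1.6 / 0 2.6 1.9]. Elementwise product with the kernel and sum: 0.7·-0.5 + -0.7·2 + 1.6·0.5 + 0·1 + 2.6·2 + 1.9·-0.5.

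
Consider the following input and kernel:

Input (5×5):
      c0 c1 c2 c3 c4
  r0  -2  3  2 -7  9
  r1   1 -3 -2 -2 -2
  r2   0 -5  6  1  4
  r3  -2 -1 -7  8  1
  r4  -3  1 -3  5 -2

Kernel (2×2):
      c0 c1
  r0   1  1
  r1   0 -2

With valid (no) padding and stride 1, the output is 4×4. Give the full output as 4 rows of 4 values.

7 9 -1 6
8 -17 -6 -12
-3 15 -9 3
-5 -2 -9 13

Output[0,0]: The receptive field on the input at this output position is [-2 3 / 1 -3]. Elementwise product with the kernel and sum: -2·1 + 3·1 + -3·-2.
Output[0,1]: The receptive field on the input at this output position is [3 2 / -3 -2]. Elementwise product with the kernel and sum: 3·1 + 2·1 + -2·-2.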